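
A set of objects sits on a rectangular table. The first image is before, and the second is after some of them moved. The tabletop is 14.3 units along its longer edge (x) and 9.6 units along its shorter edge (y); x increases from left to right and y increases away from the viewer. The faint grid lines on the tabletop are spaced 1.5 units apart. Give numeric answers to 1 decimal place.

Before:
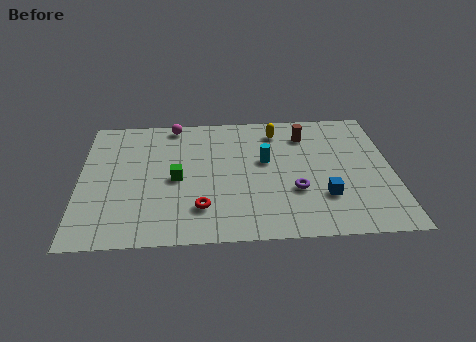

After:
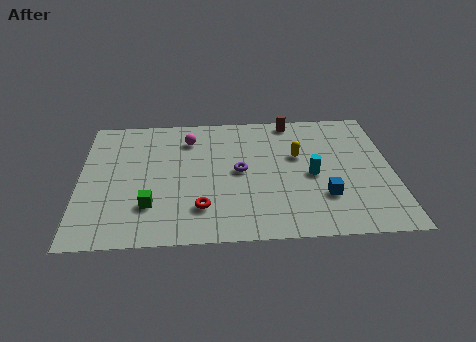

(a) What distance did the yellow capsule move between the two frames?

2.2

The yellow capsule moved from about (9.1, 7.9) to (10.0, 5.9), a distance of √(0.9² + 2.0²) ≈ 2.2.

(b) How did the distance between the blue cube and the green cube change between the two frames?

+1.0

They were about 6.9 units apart before and 7.9 after — 1.0 units further apart.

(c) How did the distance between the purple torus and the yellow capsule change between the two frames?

-1.8

The distance was about 4.7 in the first image and 2.9 in the second, so they moved 1.8 units closer together.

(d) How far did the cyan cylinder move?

2.4

From (8.5, 5.6) to (10.6, 4.4), the cyan cylinder covered √(2.1² + 1.2²) ≈ 2.4 units.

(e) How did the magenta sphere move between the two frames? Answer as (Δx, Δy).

(0.7, -1.2)

From the two frames, the magenta sphere sits at roughly (4.3, 8.7) before and (5.0, 7.5) after.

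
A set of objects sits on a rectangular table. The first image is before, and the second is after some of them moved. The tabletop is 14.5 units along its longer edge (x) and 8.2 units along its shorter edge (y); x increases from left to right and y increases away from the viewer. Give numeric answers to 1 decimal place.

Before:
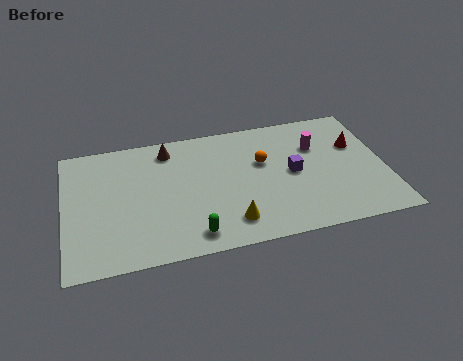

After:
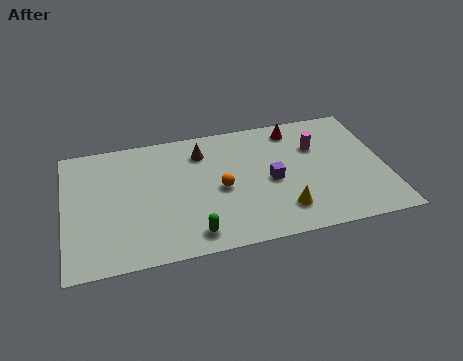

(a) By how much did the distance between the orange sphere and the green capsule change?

-2.2

The distance was about 5.2 in the first image and 3.0 in the second, so they moved 2.2 units closer together.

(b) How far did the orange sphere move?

2.4

The orange sphere moved from about (9.0, 5.1) to (7.0, 3.8), a distance of √(2.0² + 1.3²) ≈ 2.4.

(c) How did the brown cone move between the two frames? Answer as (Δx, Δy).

(1.5, -0.5)

The brown cone started near (4.8, 6.9) and ended near (6.3, 6.4).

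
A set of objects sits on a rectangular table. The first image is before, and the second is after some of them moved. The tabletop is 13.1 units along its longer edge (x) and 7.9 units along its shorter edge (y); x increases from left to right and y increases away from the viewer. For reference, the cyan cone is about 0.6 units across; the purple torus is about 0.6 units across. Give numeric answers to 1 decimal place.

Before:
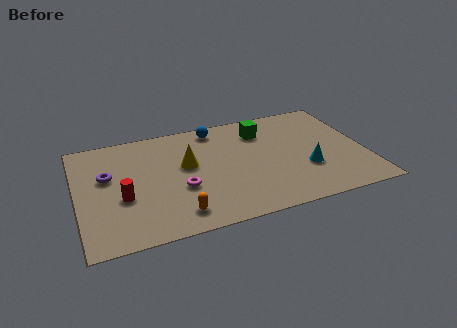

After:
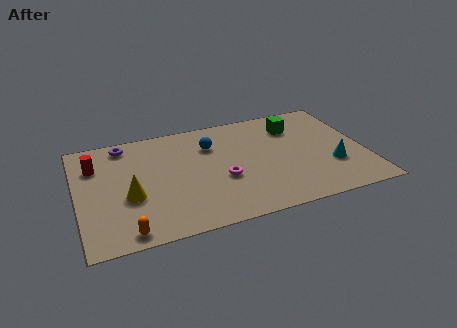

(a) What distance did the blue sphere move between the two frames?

1.2

The blue sphere was near (6.5, 6.9) before and (6.2, 5.7) after, so it travelled √(0.3² + 1.2²) ≈ 1.2 units.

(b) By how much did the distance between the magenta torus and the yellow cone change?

+2.6

They were about 1.6 units apart before and 4.2 after — 2.6 units further apart.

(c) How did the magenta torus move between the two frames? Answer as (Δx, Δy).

(1.9, 0.1)

The magenta torus started near (4.6, 3.0) and ended near (6.5, 3.1).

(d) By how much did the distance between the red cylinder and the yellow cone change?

-0.4

The distance was about 3.4 in the first image and 3.0 in the second, so they moved 0.4 units closer together.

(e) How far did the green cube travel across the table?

1.5

From (8.6, 6.1) to (10.1, 6.0), the green cube covered √(1.5² + 0.1²) ≈ 1.5 units.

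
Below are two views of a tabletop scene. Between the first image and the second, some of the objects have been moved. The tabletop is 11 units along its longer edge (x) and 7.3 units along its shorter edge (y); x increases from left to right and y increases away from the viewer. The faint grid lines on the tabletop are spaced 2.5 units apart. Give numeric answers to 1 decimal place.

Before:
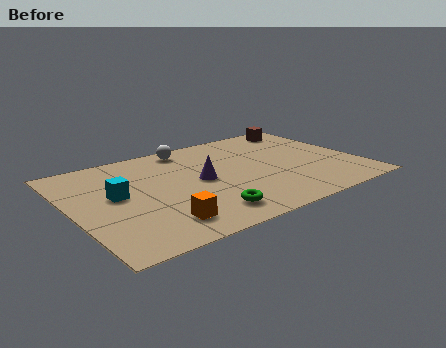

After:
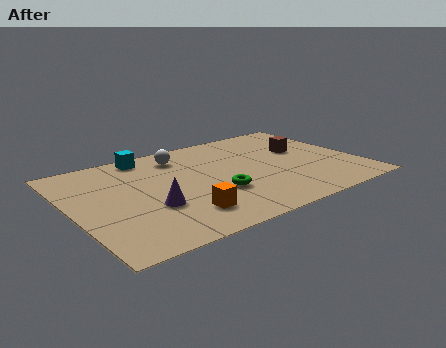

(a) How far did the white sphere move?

0.6

The white sphere was near (4.9, 6.4) before and (4.5, 5.9) after, so it travelled √(0.4² + 0.5²) ≈ 0.6 units.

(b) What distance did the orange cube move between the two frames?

0.9

The orange cube was near (2.9, 1.4) before and (3.8, 1.6) after, so it travelled √(0.9² + 0.2²) ≈ 0.9 units.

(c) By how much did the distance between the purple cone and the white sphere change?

+1.0

They were about 2.7 units apart before and 3.7 after — 1.0 units further apart.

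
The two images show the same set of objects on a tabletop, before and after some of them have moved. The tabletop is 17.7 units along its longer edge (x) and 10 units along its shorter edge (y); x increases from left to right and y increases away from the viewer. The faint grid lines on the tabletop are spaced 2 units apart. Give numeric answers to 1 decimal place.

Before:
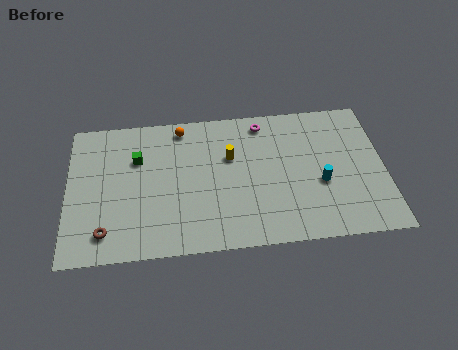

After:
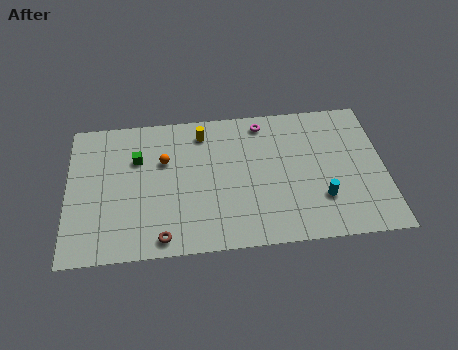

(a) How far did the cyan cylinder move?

1.1

From (14.1, 4.0) to (14.1, 2.9), the cyan cylinder covered √(0.0² + 1.1²) ≈ 1.1 units.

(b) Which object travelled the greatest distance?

the brown torus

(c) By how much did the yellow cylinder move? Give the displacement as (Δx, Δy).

(-1.5, 1.9)

The yellow cylinder was at about (9.1, 6.4) and moved to about (7.6, 8.3).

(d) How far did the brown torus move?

3.2

The brown torus was near (2.1, 1.8) before and (5.2, 1.1) after, so it travelled √(3.1² + 0.7²) ≈ 3.2 units.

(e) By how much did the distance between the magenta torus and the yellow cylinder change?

+0.4

They were about 3.0 units apart before and 3.4 after — 0.4 units further apart.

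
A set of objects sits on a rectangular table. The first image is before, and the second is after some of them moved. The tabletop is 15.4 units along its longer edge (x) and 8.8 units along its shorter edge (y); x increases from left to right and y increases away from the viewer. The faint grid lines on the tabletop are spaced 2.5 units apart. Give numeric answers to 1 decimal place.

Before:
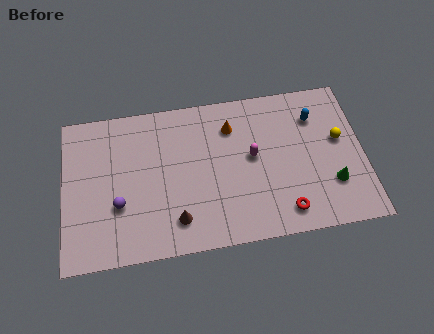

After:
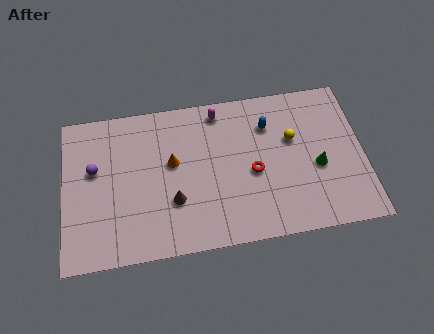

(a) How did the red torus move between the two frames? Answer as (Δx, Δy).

(-1.5, 2.5)

From the two frames, the red torus sits at roughly (11.2, 1.4) before and (9.7, 3.9) after.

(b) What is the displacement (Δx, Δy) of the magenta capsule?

(-1.6, 2.9)

The magenta capsule was at about (9.7, 4.8) and moved to about (8.1, 7.7).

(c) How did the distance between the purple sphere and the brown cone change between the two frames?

+1.5

They were about 3.2 units apart before and 4.7 after — 1.5 units further apart.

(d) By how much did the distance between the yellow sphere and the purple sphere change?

-1.4

They were about 11.6 units apart before and 10.2 after — 1.4 units closer together.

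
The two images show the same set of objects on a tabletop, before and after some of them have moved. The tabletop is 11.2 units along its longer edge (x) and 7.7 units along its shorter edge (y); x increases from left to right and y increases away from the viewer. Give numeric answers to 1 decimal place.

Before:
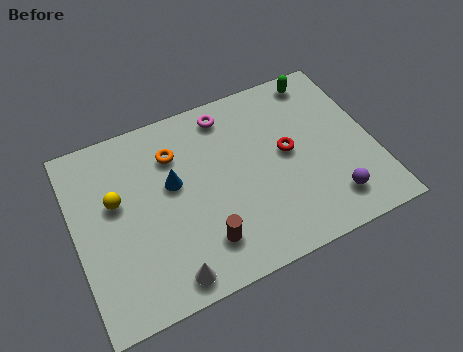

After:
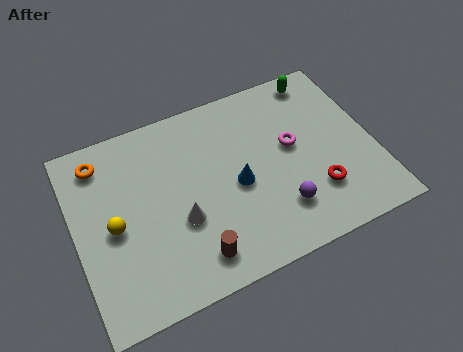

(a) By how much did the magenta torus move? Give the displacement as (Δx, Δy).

(2.2, -2.3)

From the two frames, the magenta torus sits at roughly (6.0, 6.6) before and (8.2, 4.3) after.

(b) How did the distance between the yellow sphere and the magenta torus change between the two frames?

+2.0

The distance was about 4.8 in the first image and 6.8 in the second, so they moved 2.0 units further apart.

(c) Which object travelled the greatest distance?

the magenta torus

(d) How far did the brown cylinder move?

0.6

From (4.5, 1.7) to (4.1, 1.3), the brown cylinder covered √(0.4² + 0.4²) ≈ 0.6 units.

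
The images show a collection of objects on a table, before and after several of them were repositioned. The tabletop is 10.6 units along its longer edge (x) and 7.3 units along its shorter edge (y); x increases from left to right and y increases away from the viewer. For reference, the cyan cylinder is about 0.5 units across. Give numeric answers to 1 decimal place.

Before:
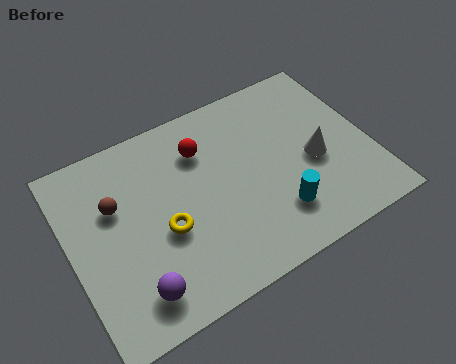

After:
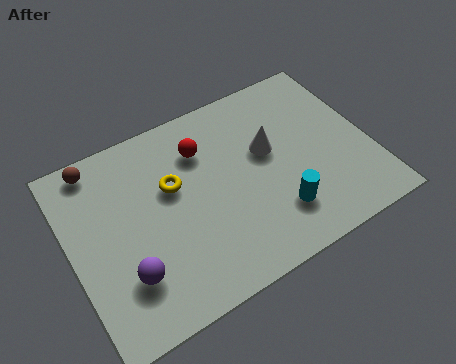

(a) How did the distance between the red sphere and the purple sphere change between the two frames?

-0.4

Before: roughly 5.1 units apart; after: 4.7. That's 0.4 units closer together.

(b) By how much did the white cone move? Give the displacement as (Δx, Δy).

(-1.5, 1.1)

The white cone was at about (8.6, 3.2) and moved to about (7.1, 4.3).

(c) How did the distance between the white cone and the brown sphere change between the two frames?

-0.9

Before: roughly 7.1 units apart; after: 6.2. That's 0.9 units closer together.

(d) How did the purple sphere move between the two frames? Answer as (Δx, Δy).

(-0.2, 0.7)

The purple sphere started near (1.9, 1.3) and ended near (1.7, 2.0).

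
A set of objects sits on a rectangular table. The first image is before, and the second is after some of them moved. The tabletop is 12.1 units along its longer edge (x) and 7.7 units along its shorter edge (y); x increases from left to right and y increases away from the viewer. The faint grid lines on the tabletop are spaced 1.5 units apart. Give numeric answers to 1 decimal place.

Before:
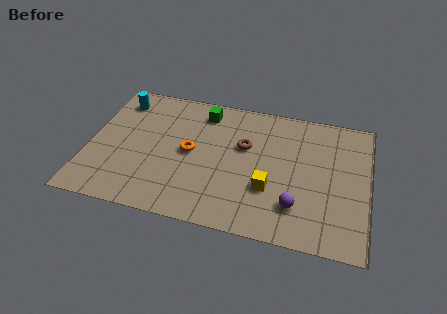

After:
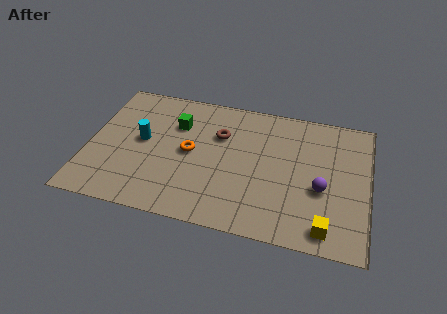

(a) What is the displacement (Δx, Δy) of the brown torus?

(-1.1, 0.4)

The brown torus started near (6.7, 4.8) and ended near (5.6, 5.2).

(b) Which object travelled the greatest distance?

the yellow cube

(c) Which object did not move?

the orange torus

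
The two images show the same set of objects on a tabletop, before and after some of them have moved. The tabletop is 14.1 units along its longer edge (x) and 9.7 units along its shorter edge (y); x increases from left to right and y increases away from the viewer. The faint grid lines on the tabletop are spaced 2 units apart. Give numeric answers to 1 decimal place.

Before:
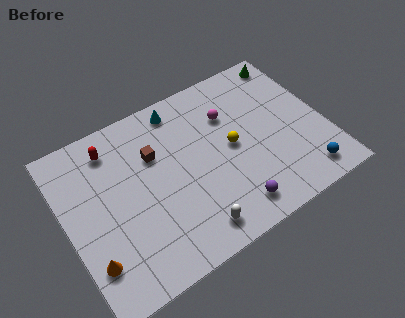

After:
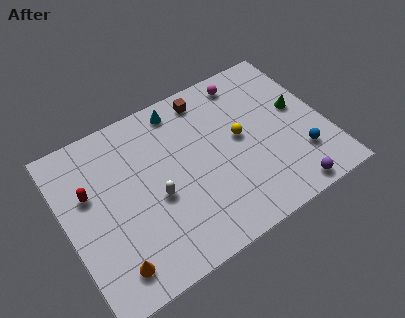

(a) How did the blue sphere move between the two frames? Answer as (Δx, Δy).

(0.0, 1.2)

The blue sphere started near (12.4, 1.4) and ended near (12.4, 2.6).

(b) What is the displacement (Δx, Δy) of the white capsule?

(-1.5, 2.7)

The white capsule started near (6.2, 1.4) and ended near (4.7, 4.1).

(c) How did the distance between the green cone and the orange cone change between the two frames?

-2.1

They were about 13.6 units apart before and 11.5 after — 2.1 units closer together.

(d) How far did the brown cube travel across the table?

3.7

From (5.0, 6.5) to (8.2, 8.4), the brown cube covered √(3.2² + 1.9²) ≈ 3.7 units.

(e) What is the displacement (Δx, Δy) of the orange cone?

(1.0, -0.8)

The orange cone was at about (0.9, 2.4) and moved to about (1.9, 1.6).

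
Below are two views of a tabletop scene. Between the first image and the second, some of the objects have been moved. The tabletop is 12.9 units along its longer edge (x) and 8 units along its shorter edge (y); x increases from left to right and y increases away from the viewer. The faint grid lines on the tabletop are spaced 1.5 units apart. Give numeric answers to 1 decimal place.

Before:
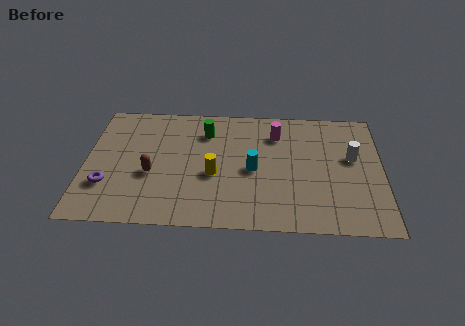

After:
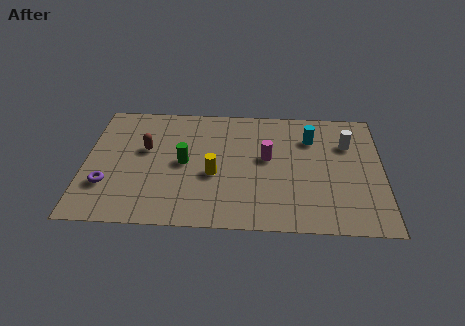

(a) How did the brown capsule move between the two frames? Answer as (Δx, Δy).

(-0.3, 1.6)

The brown capsule was at about (2.9, 3.2) and moved to about (2.6, 4.8).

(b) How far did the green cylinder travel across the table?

2.3

From (5.2, 6.1) to (4.3, 4.0), the green cylinder covered √(0.9² + 2.1²) ≈ 2.3 units.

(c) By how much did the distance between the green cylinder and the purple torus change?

-1.9

The distance was about 5.6 in the first image and 3.7 in the second, so they moved 1.9 units closer together.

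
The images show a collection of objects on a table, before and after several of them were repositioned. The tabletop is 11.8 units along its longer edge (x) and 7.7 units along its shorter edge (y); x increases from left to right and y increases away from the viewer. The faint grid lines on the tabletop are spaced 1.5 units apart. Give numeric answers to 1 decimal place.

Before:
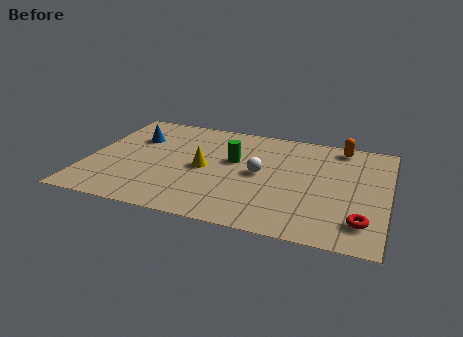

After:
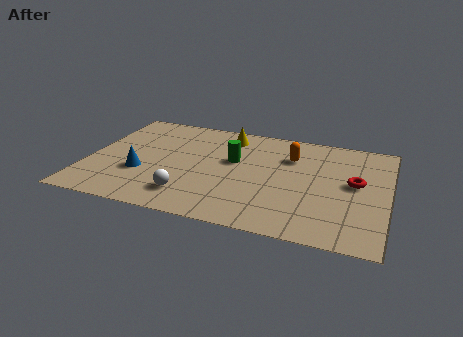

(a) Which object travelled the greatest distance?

the white sphere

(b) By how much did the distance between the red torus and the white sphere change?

+2.1

The distance was about 4.7 in the first image and 6.8 in the second, so they moved 2.1 units further apart.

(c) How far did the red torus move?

2.6

From (10.9, 1.6) to (10.5, 4.2), the red torus covered √(0.4² + 2.6²) ≈ 2.6 units.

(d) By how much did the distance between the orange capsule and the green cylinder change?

-2.3

They were about 4.7 units apart before and 2.4 after — 2.3 units closer together.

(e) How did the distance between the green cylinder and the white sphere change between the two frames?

+2.1

They were about 1.3 units apart before and 3.4 after — 2.1 units further apart.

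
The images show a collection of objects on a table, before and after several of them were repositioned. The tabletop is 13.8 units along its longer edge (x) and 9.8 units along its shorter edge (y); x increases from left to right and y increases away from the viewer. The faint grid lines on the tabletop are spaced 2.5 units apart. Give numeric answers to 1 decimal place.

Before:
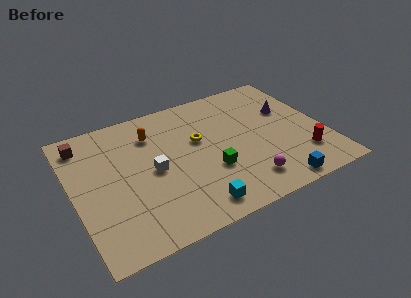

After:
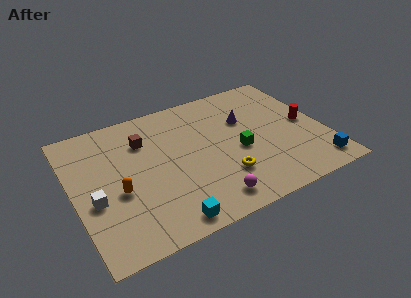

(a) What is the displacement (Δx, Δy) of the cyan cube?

(-1.6, -0.3)

The cyan cube was at about (6.1, 1.3) and moved to about (4.5, 1.0).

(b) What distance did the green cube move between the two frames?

1.9

The green cube moved from about (7.3, 3.4) to (9.0, 4.2), a distance of √(1.7² + 0.8²) ≈ 1.9.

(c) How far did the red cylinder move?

2.5

The red cylinder moved from about (12.3, 2.4) to (12.9, 4.8), a distance of √(0.6² + 2.4²) ≈ 2.5.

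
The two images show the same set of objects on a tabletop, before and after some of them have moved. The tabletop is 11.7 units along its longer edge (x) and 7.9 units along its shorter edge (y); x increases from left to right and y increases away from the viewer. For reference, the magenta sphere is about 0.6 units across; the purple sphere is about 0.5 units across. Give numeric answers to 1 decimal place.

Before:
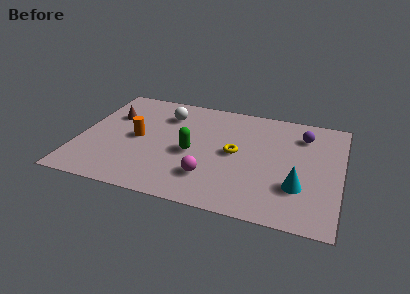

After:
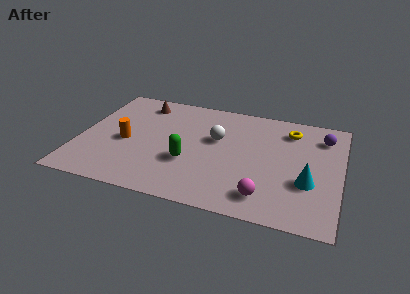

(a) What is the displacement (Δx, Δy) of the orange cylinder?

(-0.5, -0.4)

The orange cylinder was at about (2.6, 3.9) and moved to about (2.1, 3.5).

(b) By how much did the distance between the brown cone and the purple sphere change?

-0.3

The distance was about 8.6 in the first image and 8.3 in the second, so they moved 0.3 units closer together.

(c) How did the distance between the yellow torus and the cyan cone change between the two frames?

+0.3

The distance was about 3.3 in the first image and 3.6 in the second, so they moved 0.3 units further apart.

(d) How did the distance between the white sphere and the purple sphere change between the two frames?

-1.3

The distance was about 6.2 in the first image and 4.9 in the second, so they moved 1.3 units closer together.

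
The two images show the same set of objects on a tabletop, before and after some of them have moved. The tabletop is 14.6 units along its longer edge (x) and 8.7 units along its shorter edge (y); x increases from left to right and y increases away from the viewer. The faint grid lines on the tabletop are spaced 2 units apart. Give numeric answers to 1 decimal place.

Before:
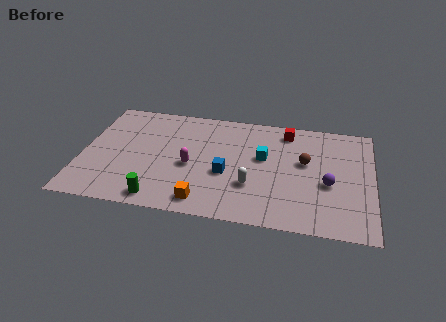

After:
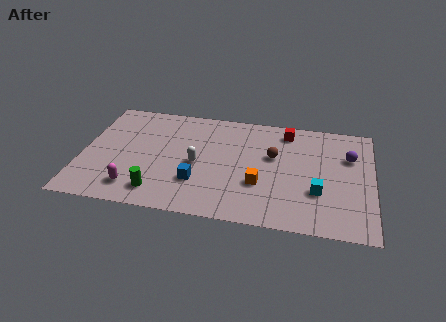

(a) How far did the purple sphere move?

2.5

The purple sphere moved from about (12.4, 3.6) to (13.4, 5.9), a distance of √(1.0² + 2.3²) ≈ 2.5.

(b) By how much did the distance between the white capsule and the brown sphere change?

+0.5

The distance was about 3.5 in the first image and 4.0 in the second, so they moved 0.5 units further apart.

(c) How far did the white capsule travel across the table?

3.0

The white capsule was near (8.6, 2.8) before and (5.8, 4.0) after, so it travelled √(2.8² + 1.2²) ≈ 3.0 units.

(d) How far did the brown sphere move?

1.6

From (11.2, 5.1) to (9.6, 5.3), the brown sphere covered √(1.6² + 0.2²) ≈ 1.6 units.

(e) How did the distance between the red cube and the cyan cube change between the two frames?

+2.3

Before: roughly 2.5 units apart; after: 4.8. That's 2.3 units further apart.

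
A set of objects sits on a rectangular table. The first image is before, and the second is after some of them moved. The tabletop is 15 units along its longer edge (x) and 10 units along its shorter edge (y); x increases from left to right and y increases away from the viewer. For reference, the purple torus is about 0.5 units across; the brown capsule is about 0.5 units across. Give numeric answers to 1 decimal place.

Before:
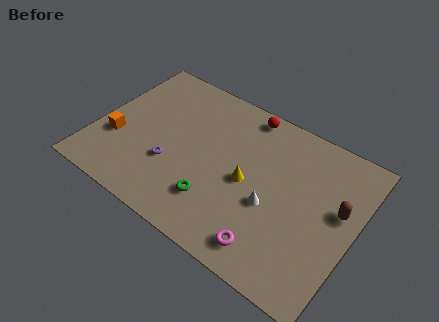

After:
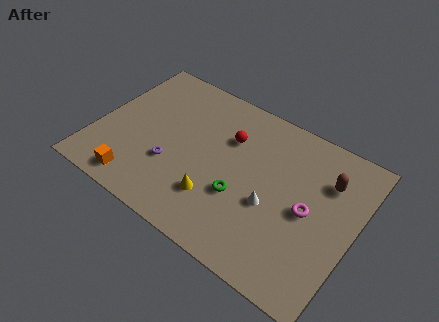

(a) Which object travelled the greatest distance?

the magenta torus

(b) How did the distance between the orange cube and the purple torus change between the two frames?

-0.7

The distance was about 3.3 in the first image and 2.6 in the second, so they moved 0.7 units closer together.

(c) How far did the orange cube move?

2.8

The orange cube was near (1.3, 3.5) before and (3.0, 1.3) after, so it travelled √(1.7² + 2.2²) ≈ 2.8 units.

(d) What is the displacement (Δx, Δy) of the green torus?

(1.3, 1.1)

From the two frames, the green torus sits at roughly (7.4, 2.5) before and (8.7, 3.6) after.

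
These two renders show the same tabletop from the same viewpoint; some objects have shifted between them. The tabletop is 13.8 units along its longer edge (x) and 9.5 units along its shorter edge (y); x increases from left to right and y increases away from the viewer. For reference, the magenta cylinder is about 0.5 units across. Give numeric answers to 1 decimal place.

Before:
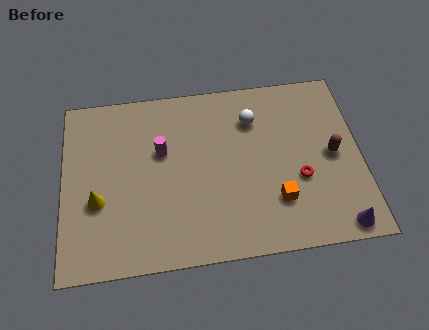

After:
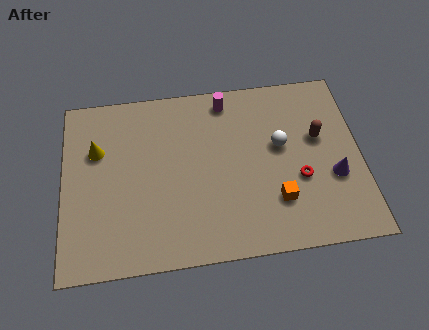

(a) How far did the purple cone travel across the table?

2.6

From (12.6, 0.9) to (12.5, 3.5), the purple cone covered √(0.1² + 2.6²) ≈ 2.6 units.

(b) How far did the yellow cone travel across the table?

2.7

The yellow cone was near (1.6, 3.6) before and (1.6, 6.3) after, so it travelled √(0.0² + 2.7²) ≈ 2.7 units.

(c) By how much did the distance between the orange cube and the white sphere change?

-1.7

The distance was about 4.6 in the first image and 2.9 in the second, so they moved 1.7 units closer together.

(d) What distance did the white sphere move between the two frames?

2.0

The white sphere moved from about (8.9, 7.1) to (10.1, 5.5), a distance of √(1.2² + 1.6²) ≈ 2.0.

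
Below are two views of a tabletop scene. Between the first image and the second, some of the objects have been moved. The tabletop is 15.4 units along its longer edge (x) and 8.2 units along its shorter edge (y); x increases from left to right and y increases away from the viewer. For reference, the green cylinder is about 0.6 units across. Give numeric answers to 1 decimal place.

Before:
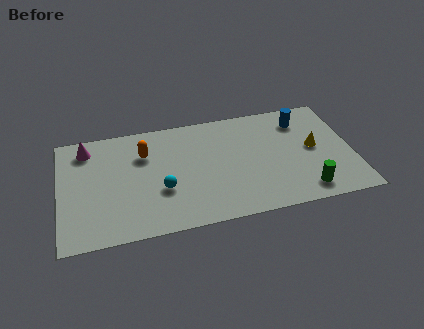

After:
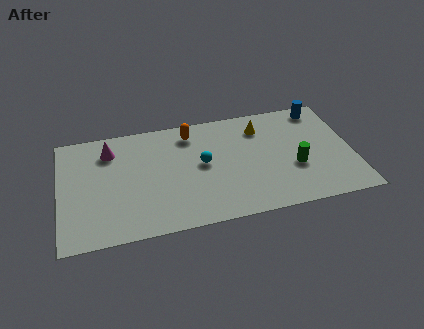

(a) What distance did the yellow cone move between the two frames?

3.4

From (13.4, 4.3) to (10.7, 6.4), the yellow cone covered √(2.7² + 2.1²) ≈ 3.4 units.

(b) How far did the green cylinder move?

1.8

From (12.7, 1.3) to (12.3, 3.1), the green cylinder covered √(0.4² + 1.8²) ≈ 1.8 units.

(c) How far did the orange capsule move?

2.7

The orange capsule was near (4.5, 5.8) before and (7.0, 6.8) after, so it travelled √(2.5² + 1.0²) ≈ 2.7 units.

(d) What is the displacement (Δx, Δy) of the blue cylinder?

(1.1, 0.7)

From the two frames, the blue cylinder sits at roughly (12.9, 6.5) before and (14.0, 7.2) after.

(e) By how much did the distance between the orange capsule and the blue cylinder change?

-1.4

They were about 8.4 units apart before and 7.0 after — 1.4 units closer together.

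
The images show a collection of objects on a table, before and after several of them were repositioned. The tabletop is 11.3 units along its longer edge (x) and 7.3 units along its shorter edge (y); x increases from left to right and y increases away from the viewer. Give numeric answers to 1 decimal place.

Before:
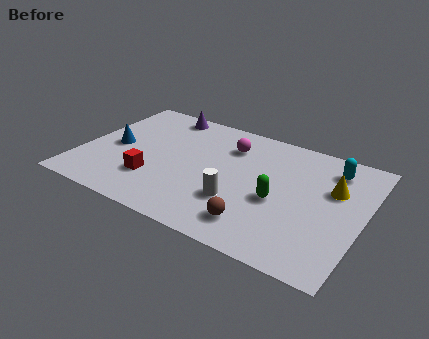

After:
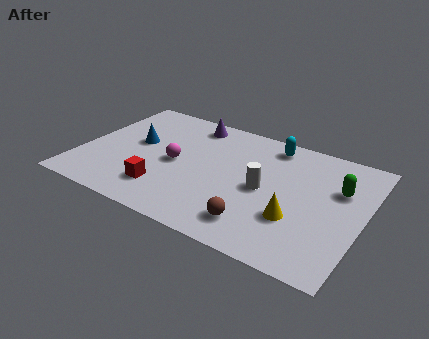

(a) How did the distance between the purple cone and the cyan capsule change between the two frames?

-3.7

The distance was about 7.0 in the first image and 3.3 in the second, so they moved 3.7 units closer together.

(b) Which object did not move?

the brown sphere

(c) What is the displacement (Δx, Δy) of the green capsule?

(2.2, 1.7)

The green capsule started near (8.0, 3.1) and ended near (10.2, 4.8).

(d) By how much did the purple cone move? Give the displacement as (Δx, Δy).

(1.2, -0.2)

From the two frames, the purple cone sits at roughly (2.8, 6.5) before and (4.0, 6.3) after.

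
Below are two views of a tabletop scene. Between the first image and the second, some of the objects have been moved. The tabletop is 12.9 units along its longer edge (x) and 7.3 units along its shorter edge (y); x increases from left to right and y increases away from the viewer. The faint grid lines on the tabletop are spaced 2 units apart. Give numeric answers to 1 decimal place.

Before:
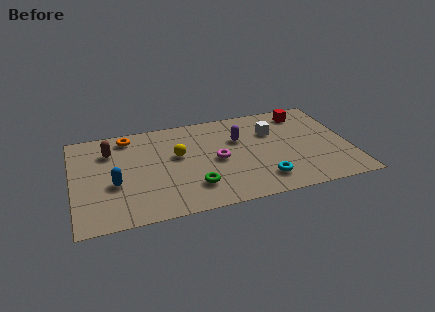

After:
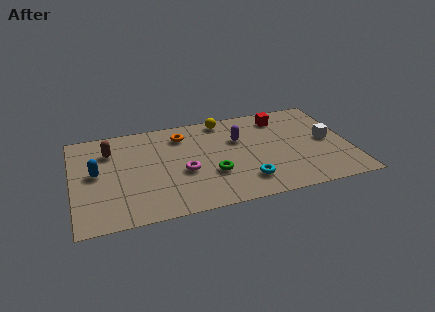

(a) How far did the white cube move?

2.8

From (9.4, 5.0) to (11.9, 3.7), the white cube covered √(2.5² + 1.3²) ≈ 2.8 units.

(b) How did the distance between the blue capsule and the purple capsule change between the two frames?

+0.6

The distance was about 6.2 in the first image and 6.8 in the second, so they moved 0.6 units further apart.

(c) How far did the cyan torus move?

0.8

The cyan torus moved from about (8.7, 1.5) to (7.9, 1.6), a distance of √(0.8² + 0.1²) ≈ 0.8.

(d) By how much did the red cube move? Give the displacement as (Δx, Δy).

(-1.1, -0.1)

From the two frames, the red cube sits at roughly (11.0, 6.1) before and (9.9, 6.0) after.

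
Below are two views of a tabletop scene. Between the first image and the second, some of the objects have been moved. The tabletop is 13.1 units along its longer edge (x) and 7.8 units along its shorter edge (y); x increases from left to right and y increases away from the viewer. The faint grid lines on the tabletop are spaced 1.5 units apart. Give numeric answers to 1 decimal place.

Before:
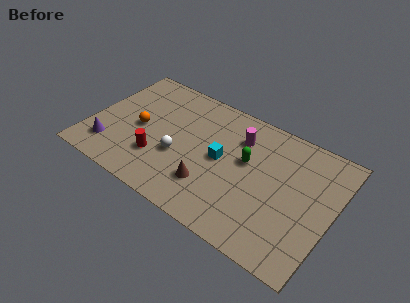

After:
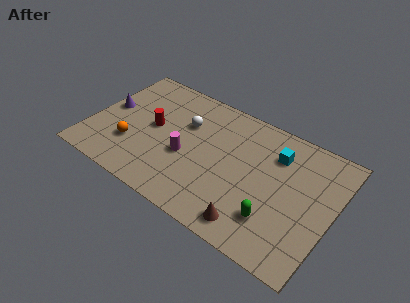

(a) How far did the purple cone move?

2.5

The purple cone moved from about (1.3, 1.7) to (0.8, 4.2), a distance of √(0.5² + 2.5²) ≈ 2.5.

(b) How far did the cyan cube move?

3.2

The cyan cube was near (7.1, 4.0) before and (9.8, 5.8) after, so it travelled √(2.7² + 1.8²) ≈ 3.2 units.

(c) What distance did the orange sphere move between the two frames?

1.3

From (2.6, 3.7) to (2.4, 2.4), the orange sphere covered √(0.2² + 1.3²) ≈ 1.3 units.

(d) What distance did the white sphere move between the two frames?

2.2

The white sphere was near (4.9, 3.0) before and (4.9, 5.2) after, so it travelled √(0.0² + 2.2²) ≈ 2.2 units.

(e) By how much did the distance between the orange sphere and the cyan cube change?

+3.6

The distance was about 4.5 in the first image and 8.1 in the second, so they moved 3.6 units further apart.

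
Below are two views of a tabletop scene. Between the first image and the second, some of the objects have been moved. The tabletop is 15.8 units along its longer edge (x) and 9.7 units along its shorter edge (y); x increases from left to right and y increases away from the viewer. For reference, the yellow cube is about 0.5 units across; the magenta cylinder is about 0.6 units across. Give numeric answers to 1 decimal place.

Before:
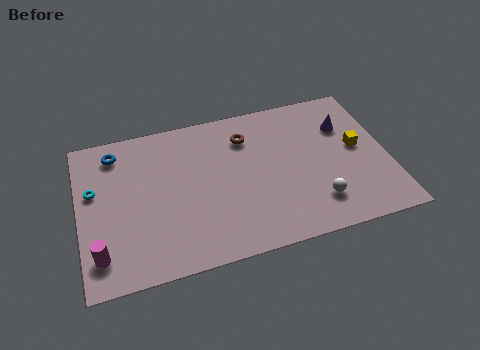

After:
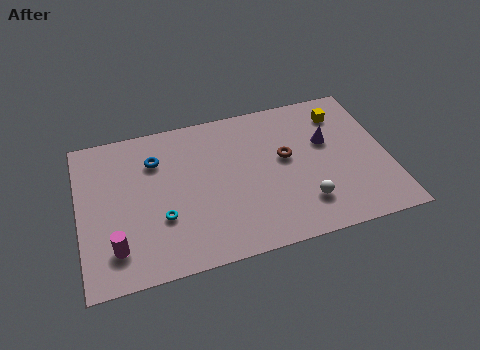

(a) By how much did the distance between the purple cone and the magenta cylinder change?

-2.0

Before: roughly 13.8 units apart; after: 11.8. That's 2.0 units closer together.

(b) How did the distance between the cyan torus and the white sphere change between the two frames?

-4.4

The distance was about 11.7 in the first image and 7.3 in the second, so they moved 4.4 units closer together.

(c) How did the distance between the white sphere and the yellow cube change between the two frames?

+2.1

The distance was about 3.8 in the first image and 5.9 in the second, so they moved 2.1 units further apart.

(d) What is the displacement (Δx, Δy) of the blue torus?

(2.0, -1.0)

The blue torus was at about (2.0, 8.1) and moved to about (4.0, 7.1).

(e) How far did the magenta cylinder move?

0.8

The magenta cylinder was near (0.9, 1.9) before and (1.7, 2.1) after, so it travelled √(0.8² + 0.2²) ≈ 0.8 units.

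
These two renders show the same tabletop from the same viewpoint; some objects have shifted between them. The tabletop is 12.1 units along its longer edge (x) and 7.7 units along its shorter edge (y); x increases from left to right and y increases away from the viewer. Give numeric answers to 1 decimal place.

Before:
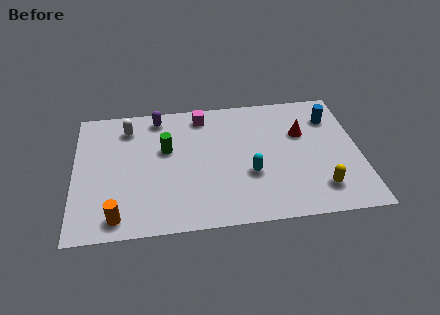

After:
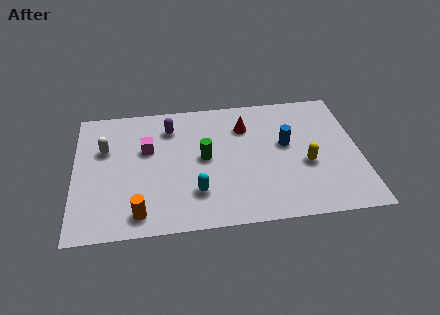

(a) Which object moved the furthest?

the magenta cube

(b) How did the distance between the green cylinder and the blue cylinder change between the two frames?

-3.7

The distance was about 7.2 in the first image and 3.5 in the second, so they moved 3.7 units closer together.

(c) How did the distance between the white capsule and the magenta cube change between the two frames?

-1.4

The distance was about 3.2 in the first image and 1.8 in the second, so they moved 1.4 units closer together.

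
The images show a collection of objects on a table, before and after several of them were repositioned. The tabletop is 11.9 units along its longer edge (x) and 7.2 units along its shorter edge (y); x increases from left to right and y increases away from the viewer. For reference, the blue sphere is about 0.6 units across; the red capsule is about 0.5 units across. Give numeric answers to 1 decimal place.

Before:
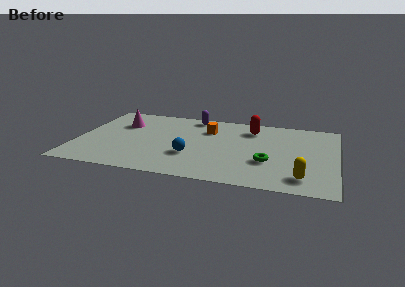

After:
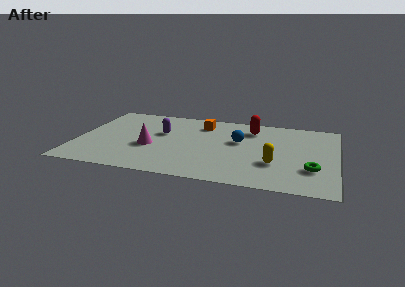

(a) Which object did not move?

the red capsule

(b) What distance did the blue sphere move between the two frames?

2.8

The blue sphere moved from about (5.3, 2.4) to (7.4, 4.3), a distance of √(2.1² + 1.9²) ≈ 2.8.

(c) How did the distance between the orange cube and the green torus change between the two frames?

+2.3

Before: roughly 4.0 units apart; after: 6.3. That's 2.3 units further apart.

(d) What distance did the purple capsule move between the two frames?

2.4

The purple capsule moved from about (5.1, 6.4) to (3.8, 4.4), a distance of √(1.3² + 2.0²) ≈ 2.4.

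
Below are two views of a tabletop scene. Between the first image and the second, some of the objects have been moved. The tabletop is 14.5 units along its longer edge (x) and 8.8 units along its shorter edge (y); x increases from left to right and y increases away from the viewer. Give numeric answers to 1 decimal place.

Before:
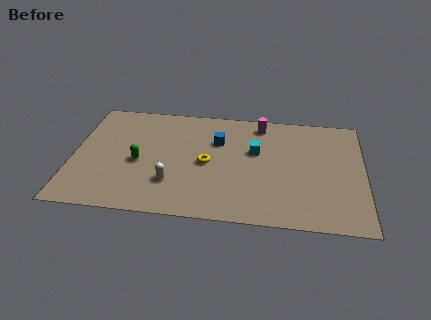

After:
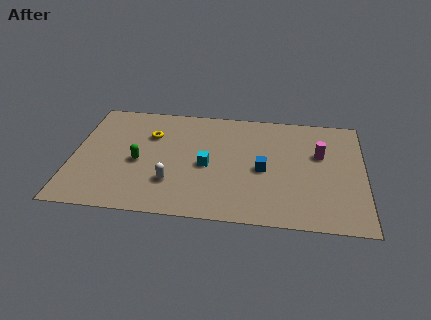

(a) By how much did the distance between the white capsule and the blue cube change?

+0.6

The distance was about 4.1 in the first image and 4.7 in the second, so they moved 0.6 units further apart.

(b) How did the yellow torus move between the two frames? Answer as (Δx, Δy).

(-2.9, 1.9)

From the two frames, the yellow torus sits at roughly (6.7, 4.2) before and (3.8, 6.1) after.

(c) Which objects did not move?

the white capsule and the green capsule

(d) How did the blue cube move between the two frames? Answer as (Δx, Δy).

(2.3, -2.0)

The blue cube was at about (7.2, 6.0) and moved to about (9.5, 4.0).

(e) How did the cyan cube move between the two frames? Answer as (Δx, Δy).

(-2.4, -1.4)

From the two frames, the cyan cube sits at roughly (9.1, 5.4) before and (6.7, 4.0) after.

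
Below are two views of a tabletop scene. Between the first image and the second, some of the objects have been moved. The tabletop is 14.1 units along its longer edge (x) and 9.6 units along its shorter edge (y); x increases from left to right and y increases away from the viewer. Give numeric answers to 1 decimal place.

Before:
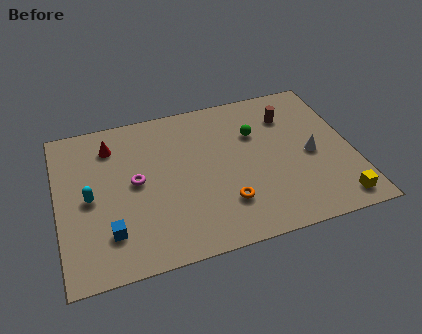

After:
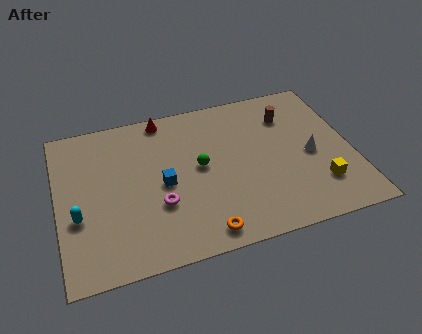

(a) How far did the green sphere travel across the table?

3.1

The green sphere was near (9.6, 6.5) before and (6.8, 5.1) after, so it travelled √(2.8² + 1.4²) ≈ 3.1 units.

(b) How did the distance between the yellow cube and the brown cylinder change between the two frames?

-1.3

Before: roughly 6.2 units apart; after: 4.9. That's 1.3 units closer together.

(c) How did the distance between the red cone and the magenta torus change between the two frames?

+2.6

Before: roughly 2.8 units apart; after: 5.4. That's 2.6 units further apart.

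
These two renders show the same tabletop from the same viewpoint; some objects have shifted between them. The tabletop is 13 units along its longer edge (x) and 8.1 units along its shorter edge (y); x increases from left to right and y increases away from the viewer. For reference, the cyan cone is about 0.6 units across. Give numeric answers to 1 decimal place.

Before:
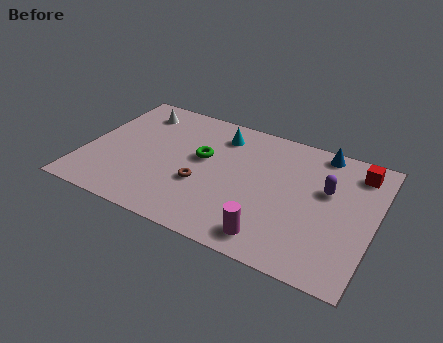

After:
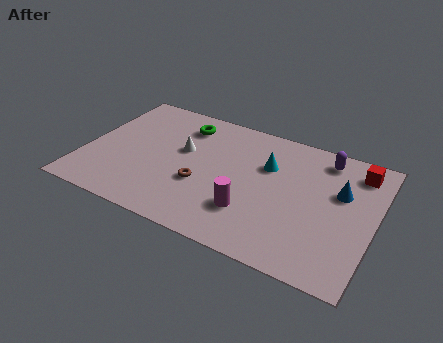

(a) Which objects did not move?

the brown torus and the red cube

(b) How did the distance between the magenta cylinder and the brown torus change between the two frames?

-1.4

They were about 3.8 units apart before and 2.4 after — 1.4 units closer together.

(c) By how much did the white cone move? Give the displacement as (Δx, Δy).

(2.4, -1.8)

The white cone started near (1.9, 6.6) and ended near (4.3, 4.8).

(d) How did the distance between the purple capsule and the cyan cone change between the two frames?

-2.4

Before: roughly 5.2 units apart; after: 2.8. That's 2.4 units closer together.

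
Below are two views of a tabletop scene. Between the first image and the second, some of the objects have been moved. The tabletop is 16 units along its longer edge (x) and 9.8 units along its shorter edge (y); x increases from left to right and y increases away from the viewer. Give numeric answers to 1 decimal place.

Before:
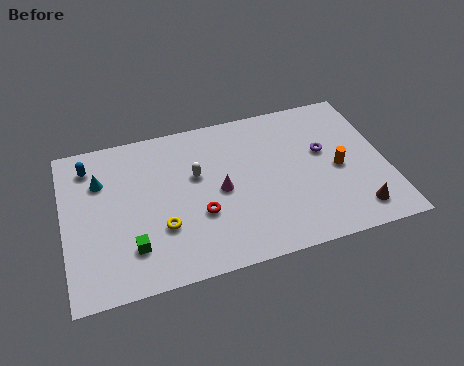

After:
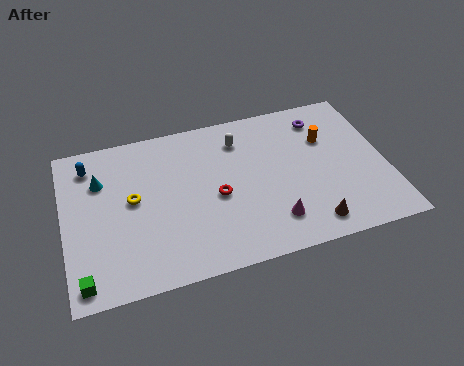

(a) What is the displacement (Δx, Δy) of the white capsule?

(2.3, 1.7)

From the two frames, the white capsule sits at roughly (6.6, 6.0) before and (8.9, 7.7) after.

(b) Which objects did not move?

the blue capsule and the cyan cone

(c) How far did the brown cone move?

2.3

The brown cone moved from about (14.2, 1.6) to (11.9, 1.4), a distance of √(2.3² + 0.2²) ≈ 2.3.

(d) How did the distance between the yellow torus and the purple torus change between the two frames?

+1.4

The distance was about 8.7 in the first image and 10.1 in the second, so they moved 1.4 units further apart.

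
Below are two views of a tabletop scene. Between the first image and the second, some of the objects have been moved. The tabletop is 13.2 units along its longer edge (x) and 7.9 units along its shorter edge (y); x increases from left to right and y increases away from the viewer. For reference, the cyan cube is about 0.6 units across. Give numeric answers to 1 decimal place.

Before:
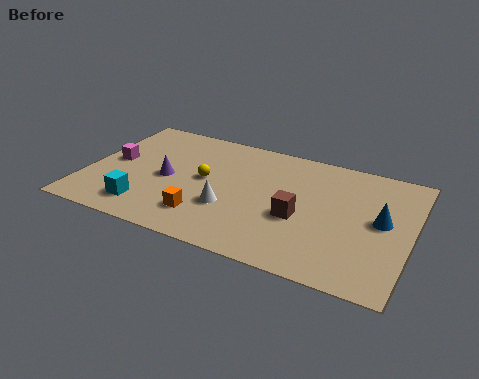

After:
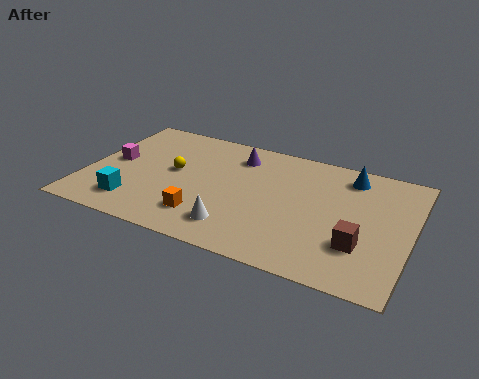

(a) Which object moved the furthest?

the purple cone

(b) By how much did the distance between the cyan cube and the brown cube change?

+2.8

Before: roughly 6.3 units apart; after: 9.1. That's 2.8 units further apart.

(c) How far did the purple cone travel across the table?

3.7

From (3.3, 3.7) to (5.9, 6.3), the purple cone covered √(2.6² + 2.6²) ≈ 3.7 units.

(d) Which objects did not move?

the orange cube and the magenta cube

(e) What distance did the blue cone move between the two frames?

2.8

From (12.0, 4.2) to (10.5, 6.6), the blue cone covered √(1.5² + 2.4²) ≈ 2.8 units.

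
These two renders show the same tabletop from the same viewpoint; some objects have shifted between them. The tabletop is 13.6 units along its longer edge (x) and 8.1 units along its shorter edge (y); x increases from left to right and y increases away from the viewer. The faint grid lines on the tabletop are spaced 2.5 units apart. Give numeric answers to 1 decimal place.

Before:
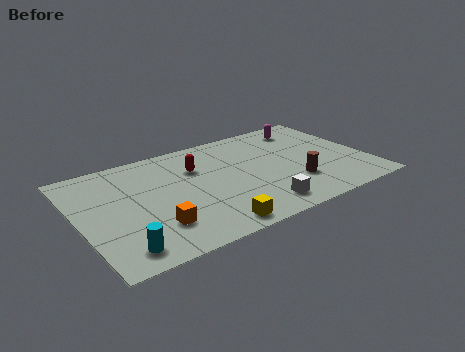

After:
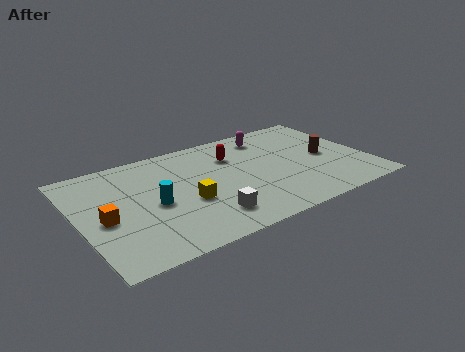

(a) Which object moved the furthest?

the cyan cylinder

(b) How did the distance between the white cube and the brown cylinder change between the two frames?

+4.3

They were about 2.2 units apart before and 6.5 after — 4.3 units further apart.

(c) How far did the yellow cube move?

2.4

The yellow cube was near (5.6, 0.9) before and (4.9, 3.2) after, so it travelled √(0.7² + 2.3²) ≈ 2.4 units.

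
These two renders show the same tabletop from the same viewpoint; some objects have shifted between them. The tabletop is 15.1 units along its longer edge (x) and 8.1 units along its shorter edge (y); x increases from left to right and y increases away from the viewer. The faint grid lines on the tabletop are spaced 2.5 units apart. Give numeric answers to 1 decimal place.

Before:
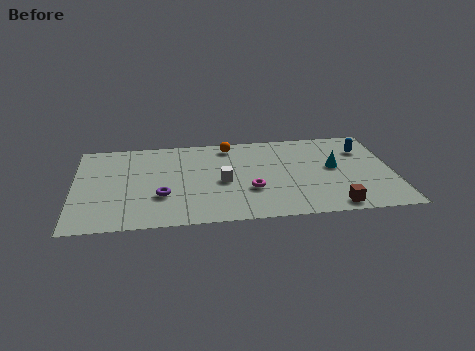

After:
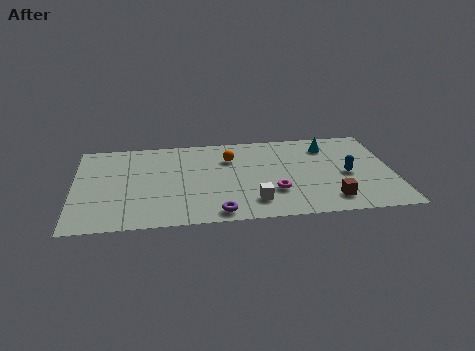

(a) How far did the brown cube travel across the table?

0.6

From (12.1, 0.9) to (12.0, 1.5), the brown cube covered √(0.1² + 0.6²) ≈ 0.6 units.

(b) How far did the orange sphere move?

1.2

From (7.4, 7.0) to (7.4, 5.8), the orange sphere covered √(0.0² + 1.2²) ≈ 1.2 units.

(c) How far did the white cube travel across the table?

2.4

From (7.0, 3.7) to (8.4, 1.7), the white cube covered √(1.4² + 2.0²) ≈ 2.4 units.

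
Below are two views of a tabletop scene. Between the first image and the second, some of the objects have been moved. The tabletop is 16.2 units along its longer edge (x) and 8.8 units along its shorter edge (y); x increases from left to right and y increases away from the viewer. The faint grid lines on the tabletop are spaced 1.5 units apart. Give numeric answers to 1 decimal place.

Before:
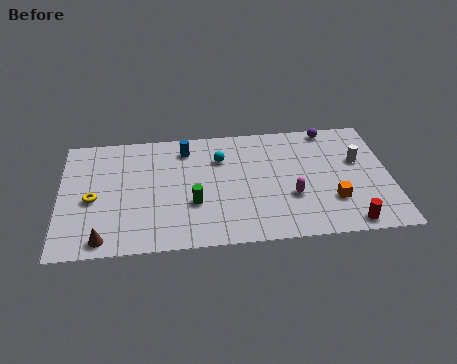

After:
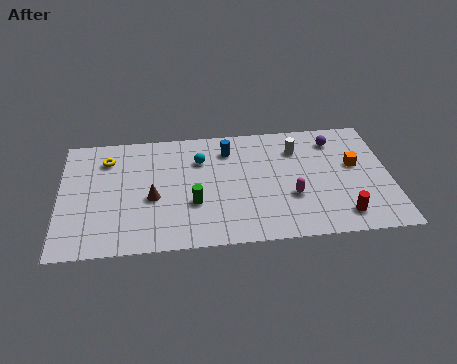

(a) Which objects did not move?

the green cylinder and the magenta capsule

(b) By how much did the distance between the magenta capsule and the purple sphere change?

-0.7

Before: roughly 5.3 units apart; after: 4.6. That's 0.7 units closer together.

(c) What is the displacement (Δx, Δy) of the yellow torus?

(0.7, 2.9)

From the two frames, the yellow torus sits at roughly (1.6, 3.9) before and (2.3, 6.8) after.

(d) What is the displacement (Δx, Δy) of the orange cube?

(1.2, 2.5)

The orange cube started near (13.3, 2.6) and ended near (14.5, 5.1).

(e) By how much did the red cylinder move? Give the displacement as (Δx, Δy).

(-0.3, 0.6)

The red cylinder started near (14.0, 0.9) and ended near (13.7, 1.5).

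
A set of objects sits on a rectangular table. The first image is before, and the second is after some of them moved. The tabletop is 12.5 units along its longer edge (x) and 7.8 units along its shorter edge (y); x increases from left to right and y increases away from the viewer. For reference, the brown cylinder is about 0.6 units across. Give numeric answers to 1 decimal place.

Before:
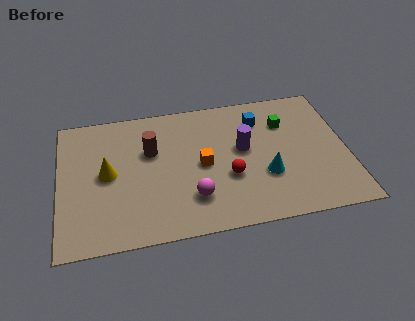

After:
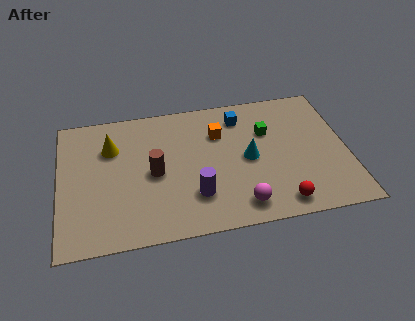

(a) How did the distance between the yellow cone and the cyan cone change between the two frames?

-0.8

The distance was about 6.9 in the first image and 6.1 in the second, so they moved 0.8 units closer together.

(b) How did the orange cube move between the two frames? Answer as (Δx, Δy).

(0.8, 1.7)

From the two frames, the orange cube sits at roughly (6.2, 3.8) before and (7.0, 5.5) after.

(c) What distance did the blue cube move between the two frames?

0.9

From (8.8, 6.0) to (8.0, 6.3), the blue cube covered √(0.8² + 0.3²) ≈ 0.9 units.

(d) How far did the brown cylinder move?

1.3

The brown cylinder moved from about (4.0, 5.0) to (4.1, 3.7), a distance of √(0.1² + 1.3²) ≈ 1.3.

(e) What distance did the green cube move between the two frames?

0.9

The green cube was near (9.9, 5.6) before and (9.1, 5.2) after, so it travelled √(0.8² + 0.4²) ≈ 0.9 units.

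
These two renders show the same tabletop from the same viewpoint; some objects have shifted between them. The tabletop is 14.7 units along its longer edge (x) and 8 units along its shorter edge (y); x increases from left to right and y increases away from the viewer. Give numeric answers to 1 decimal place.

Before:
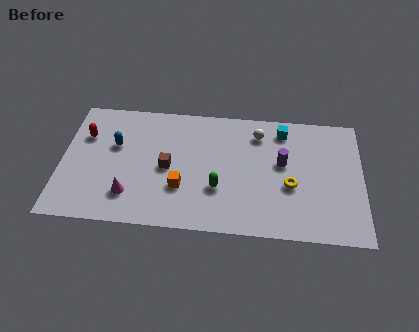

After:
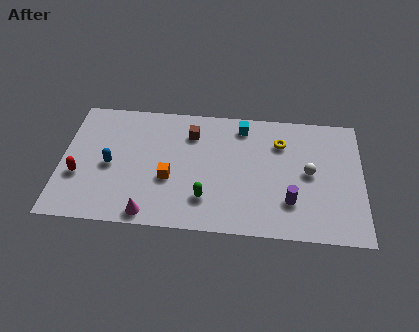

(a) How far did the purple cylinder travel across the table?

2.4

The purple cylinder moved from about (10.8, 4.6) to (11.2, 2.2), a distance of √(0.4² + 2.4²) ≈ 2.4.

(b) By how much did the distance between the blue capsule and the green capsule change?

-0.6

Before: roughly 5.6 units apart; after: 5.0. That's 0.6 units closer together.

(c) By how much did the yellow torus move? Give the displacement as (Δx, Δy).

(-0.5, 2.7)

The yellow torus started near (11.2, 3.2) and ended near (10.7, 5.9).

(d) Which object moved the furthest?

the white sphere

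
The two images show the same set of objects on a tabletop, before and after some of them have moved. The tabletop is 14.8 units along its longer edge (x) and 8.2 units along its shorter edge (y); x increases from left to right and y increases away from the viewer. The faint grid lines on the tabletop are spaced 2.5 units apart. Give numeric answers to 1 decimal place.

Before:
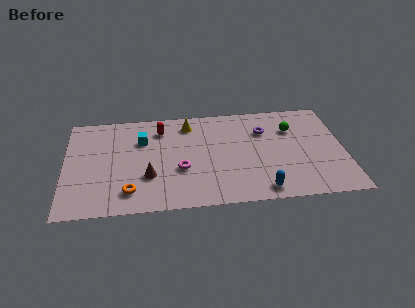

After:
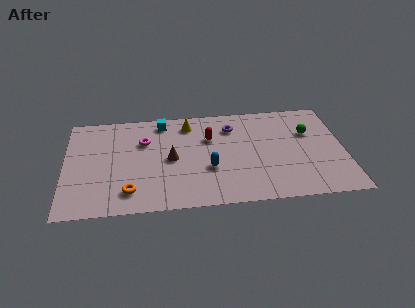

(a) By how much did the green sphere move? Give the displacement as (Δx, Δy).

(0.9, -0.4)

The green sphere was at about (12.1, 5.8) and moved to about (13.0, 5.4).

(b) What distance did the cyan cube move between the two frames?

1.8

The cyan cube was near (4.1, 5.7) before and (5.2, 7.1) after, so it travelled √(1.1² + 1.4²) ≈ 1.8 units.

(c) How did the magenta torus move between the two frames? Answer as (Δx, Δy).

(-1.9, 2.5)

The magenta torus was at about (6.1, 3.1) and moved to about (4.2, 5.6).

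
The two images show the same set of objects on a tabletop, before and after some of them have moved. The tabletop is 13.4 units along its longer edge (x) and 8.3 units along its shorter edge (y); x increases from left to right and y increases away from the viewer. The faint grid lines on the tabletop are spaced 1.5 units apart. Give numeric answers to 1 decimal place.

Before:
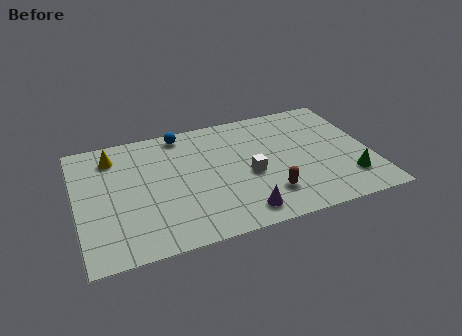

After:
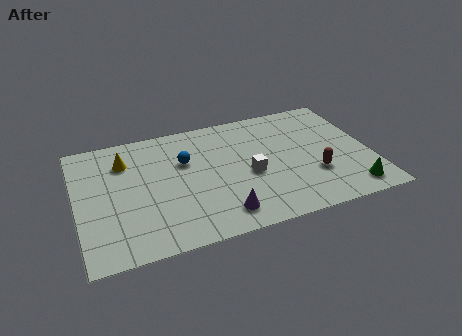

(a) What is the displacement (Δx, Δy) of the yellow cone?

(0.5, -0.5)

From the two frames, the yellow cone sits at roughly (1.8, 6.7) before and (2.3, 6.2) after.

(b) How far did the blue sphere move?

2.0

The blue sphere moved from about (5.0, 7.4) to (5.0, 5.4), a distance of √(0.0² + 2.0²) ≈ 2.0.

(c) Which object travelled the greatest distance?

the brown capsule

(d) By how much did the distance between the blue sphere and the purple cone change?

-2.4

They were about 6.6 units apart before and 4.2 after — 2.4 units closer together.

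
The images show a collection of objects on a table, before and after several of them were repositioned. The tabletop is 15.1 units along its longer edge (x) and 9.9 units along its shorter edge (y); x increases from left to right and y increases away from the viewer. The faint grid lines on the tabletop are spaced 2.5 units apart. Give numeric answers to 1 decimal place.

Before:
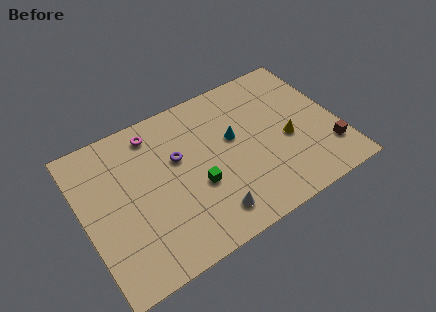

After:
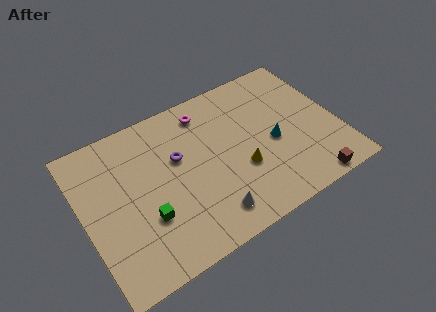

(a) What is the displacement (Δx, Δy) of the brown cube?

(-1.5, -1.6)

The brown cube was at about (14.2, 2.4) and moved to about (12.7, 0.8).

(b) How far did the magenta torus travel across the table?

3.1

From (4.6, 8.4) to (7.7, 8.3), the magenta torus covered √(3.1² + 0.1²) ≈ 3.1 units.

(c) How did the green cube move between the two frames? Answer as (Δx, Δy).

(-3.1, -0.5)

From the two frames, the green cube sits at roughly (6.5, 3.8) before and (3.4, 3.3) after.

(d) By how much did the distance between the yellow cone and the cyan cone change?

-1.2

The distance was about 3.4 in the first image and 2.2 in the second, so they moved 1.2 units closer together.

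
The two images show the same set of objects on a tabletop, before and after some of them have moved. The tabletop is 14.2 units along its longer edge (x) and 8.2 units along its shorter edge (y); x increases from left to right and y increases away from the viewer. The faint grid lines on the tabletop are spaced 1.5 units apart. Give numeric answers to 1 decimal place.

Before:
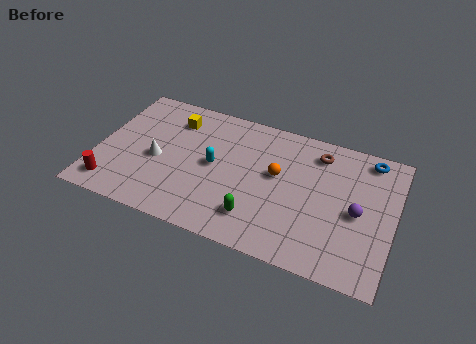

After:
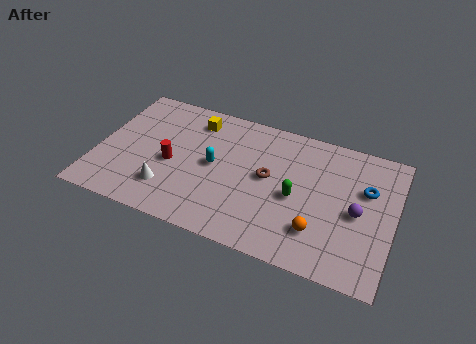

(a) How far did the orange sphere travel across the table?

3.4

From (8.6, 4.7) to (10.8, 2.1), the orange sphere covered √(2.2² + 2.6²) ≈ 3.4 units.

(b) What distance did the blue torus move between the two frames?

1.9

The blue torus was near (12.8, 7.2) before and (12.8, 5.3) after, so it travelled √(0.0² + 1.9²) ≈ 1.9 units.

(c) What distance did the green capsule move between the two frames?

2.5

From (7.9, 1.8) to (9.6, 3.7), the green capsule covered √(1.7² + 1.9²) ≈ 2.5 units.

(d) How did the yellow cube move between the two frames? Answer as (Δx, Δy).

(1.0, 0.3)

The yellow cube was at about (3.4, 6.4) and moved to about (4.4, 6.7).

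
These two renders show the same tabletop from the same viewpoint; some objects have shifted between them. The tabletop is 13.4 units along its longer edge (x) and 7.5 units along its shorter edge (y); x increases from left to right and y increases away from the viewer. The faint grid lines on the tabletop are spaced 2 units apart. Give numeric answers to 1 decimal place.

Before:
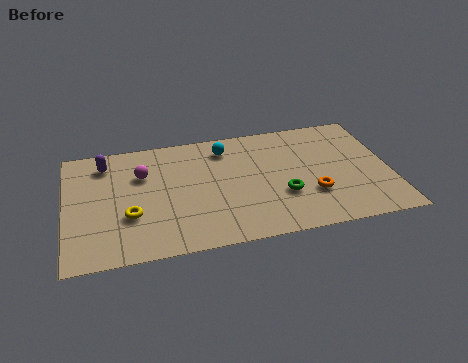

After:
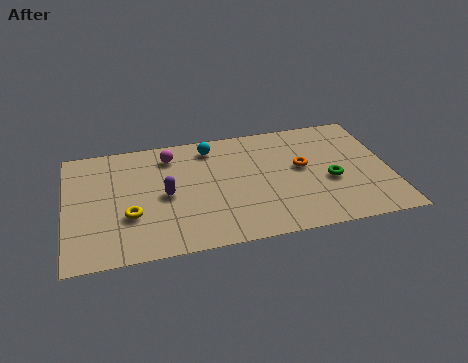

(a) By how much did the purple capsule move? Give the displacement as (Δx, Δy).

(2.4, -2.5)

The purple capsule was at about (1.7, 6.1) and moved to about (4.1, 3.6).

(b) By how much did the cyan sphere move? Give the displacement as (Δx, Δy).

(-0.6, 0.2)

The cyan sphere was at about (6.7, 6.1) and moved to about (6.1, 6.3).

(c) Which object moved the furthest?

the purple capsule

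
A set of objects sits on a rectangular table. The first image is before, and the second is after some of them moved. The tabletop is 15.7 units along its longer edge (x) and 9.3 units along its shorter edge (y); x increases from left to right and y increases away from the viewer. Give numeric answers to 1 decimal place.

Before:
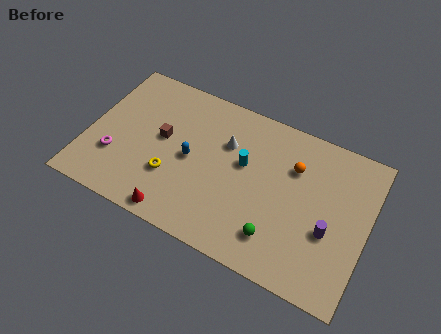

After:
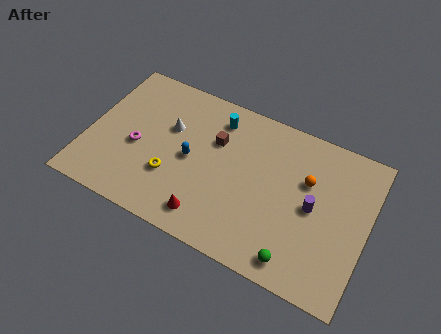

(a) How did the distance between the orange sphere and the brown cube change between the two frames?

-2.2

The distance was about 7.4 in the first image and 5.2 in the second, so they moved 2.2 units closer together.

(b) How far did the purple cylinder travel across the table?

1.4

From (13.7, 3.6) to (12.7, 4.6), the purple cylinder covered √(1.0² + 1.0²) ≈ 1.4 units.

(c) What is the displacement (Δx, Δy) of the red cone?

(1.7, 0.6)

The red cone started near (5.5, 0.9) and ended near (7.2, 1.5).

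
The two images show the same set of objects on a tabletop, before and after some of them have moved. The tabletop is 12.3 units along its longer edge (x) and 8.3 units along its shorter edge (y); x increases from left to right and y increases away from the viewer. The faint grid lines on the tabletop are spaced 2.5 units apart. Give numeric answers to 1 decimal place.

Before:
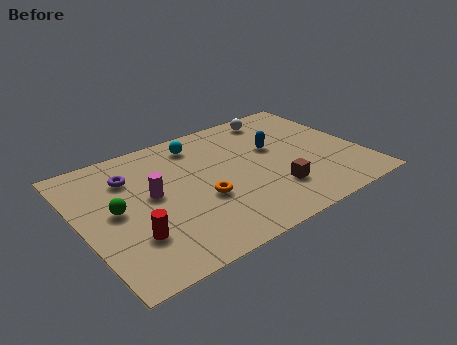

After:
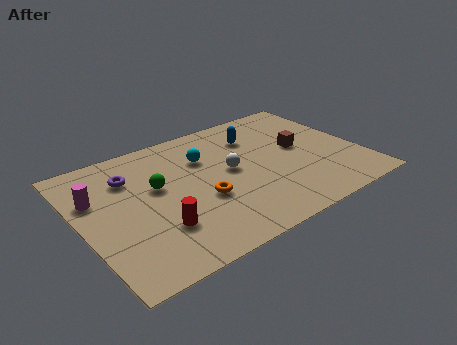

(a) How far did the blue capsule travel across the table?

1.3

The blue capsule was near (8.7, 5.0) before and (8.1, 6.2) after, so it travelled √(0.6² + 1.2²) ≈ 1.3 units.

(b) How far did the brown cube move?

2.9

The brown cube was near (8.1, 2.2) before and (9.8, 4.5) after, so it travelled √(1.7² + 2.3²) ≈ 2.9 units.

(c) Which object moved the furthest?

the white sphere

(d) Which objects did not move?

the orange torus and the purple torus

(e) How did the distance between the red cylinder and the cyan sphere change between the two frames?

-1.5

Before: roughly 5.8 units apart; after: 4.3. That's 1.5 units closer together.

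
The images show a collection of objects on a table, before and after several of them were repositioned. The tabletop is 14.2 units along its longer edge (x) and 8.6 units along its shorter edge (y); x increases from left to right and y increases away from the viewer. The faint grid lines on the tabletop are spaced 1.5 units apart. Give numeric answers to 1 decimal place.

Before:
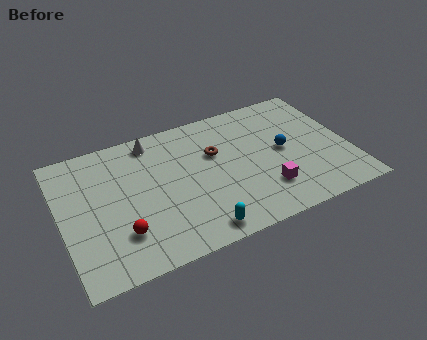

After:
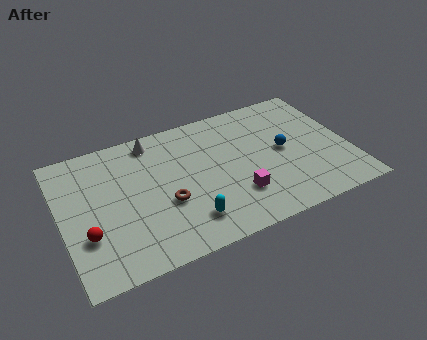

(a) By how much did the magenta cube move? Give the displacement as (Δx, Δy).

(-1.4, 0.2)

The magenta cube was at about (9.8, 2.2) and moved to about (8.4, 2.4).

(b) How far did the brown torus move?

3.5

From (7.7, 5.5) to (5.0, 3.3), the brown torus covered √(2.7² + 2.2²) ≈ 3.5 units.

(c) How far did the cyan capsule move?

0.9

From (6.3, 1.0) to (5.9, 1.8), the cyan capsule covered √(0.4² + 0.8²) ≈ 0.9 units.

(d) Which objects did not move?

the white cone and the blue sphere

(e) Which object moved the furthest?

the brown torus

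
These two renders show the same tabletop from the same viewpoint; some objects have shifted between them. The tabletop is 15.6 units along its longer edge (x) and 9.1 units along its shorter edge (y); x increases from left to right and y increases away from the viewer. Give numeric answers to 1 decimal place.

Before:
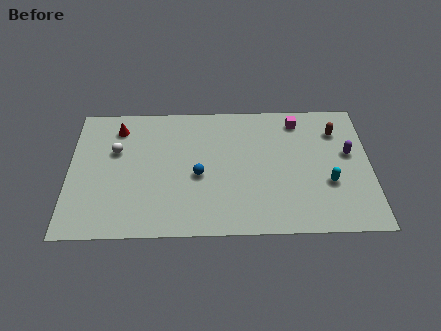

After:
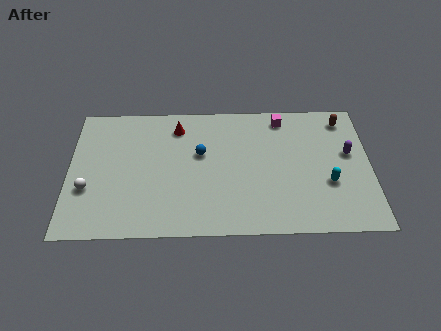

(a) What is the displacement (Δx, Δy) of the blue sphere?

(0.1, 1.5)

The blue sphere was at about (6.7, 4.0) and moved to about (6.8, 5.5).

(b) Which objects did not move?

the cyan capsule and the purple capsule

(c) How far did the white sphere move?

3.0

The white sphere was near (2.4, 5.8) before and (1.0, 3.2) after, so it travelled √(1.4² + 2.6²) ≈ 3.0 units.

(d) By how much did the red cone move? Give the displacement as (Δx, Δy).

(3.1, 0.0)

The red cone started near (2.5, 7.4) and ended near (5.6, 7.4).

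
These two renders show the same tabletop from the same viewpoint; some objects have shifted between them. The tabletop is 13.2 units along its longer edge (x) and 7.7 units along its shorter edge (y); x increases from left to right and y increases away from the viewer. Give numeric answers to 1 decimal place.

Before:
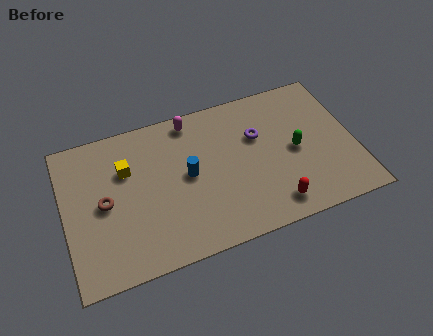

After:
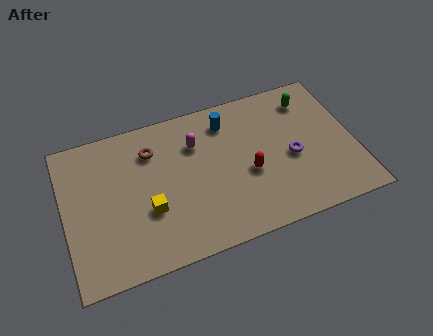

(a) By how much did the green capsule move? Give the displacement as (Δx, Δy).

(0.9, 2.5)

The green capsule was at about (10.5, 3.7) and moved to about (11.4, 6.2).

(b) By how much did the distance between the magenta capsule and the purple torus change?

+1.3

The distance was about 3.4 in the first image and 4.7 in the second, so they moved 1.3 units further apart.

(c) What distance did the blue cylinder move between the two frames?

3.0

The blue cylinder moved from about (5.6, 4.0) to (7.6, 6.2), a distance of √(2.0² + 2.2²) ≈ 3.0.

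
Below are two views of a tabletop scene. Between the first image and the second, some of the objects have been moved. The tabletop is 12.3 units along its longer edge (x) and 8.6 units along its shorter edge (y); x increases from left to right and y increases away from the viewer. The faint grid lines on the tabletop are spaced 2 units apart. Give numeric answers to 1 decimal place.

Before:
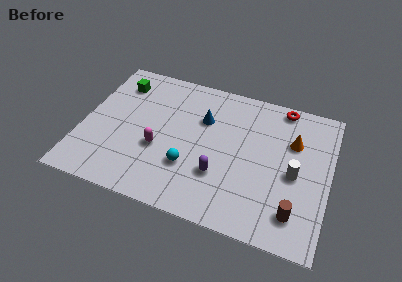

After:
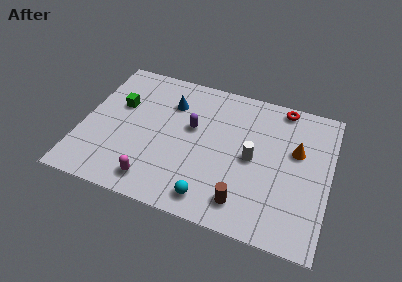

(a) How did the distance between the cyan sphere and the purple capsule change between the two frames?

+2.6

Before: roughly 1.5 units apart; after: 4.1. That's 2.6 units further apart.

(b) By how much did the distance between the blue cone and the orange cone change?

+2.0

They were about 4.5 units apart before and 6.5 after — 2.0 units further apart.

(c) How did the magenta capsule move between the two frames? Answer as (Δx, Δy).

(0.0, -2.0)

The magenta capsule was at about (3.9, 3.3) and moved to about (3.9, 1.3).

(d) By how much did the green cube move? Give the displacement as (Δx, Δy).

(0.2, -1.4)

The green cube was at about (1.5, 6.8) and moved to about (1.7, 5.4).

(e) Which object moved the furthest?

the purple capsule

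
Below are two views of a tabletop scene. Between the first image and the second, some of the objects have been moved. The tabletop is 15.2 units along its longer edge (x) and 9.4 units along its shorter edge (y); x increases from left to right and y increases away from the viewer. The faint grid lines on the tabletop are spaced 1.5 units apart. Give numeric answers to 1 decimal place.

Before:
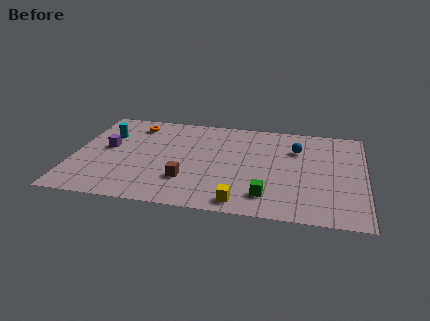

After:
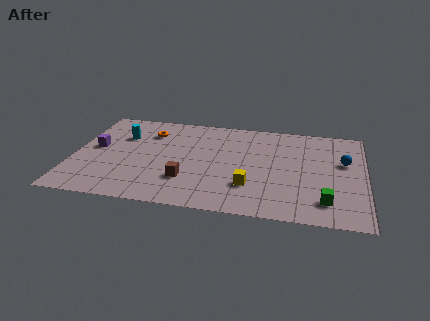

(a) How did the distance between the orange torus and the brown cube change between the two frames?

-1.0

They were about 5.9 units apart before and 4.9 after — 1.0 units closer together.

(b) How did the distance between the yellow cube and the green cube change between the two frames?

+2.5

Before: roughly 1.5 units apart; after: 4.0. That's 2.5 units further apart.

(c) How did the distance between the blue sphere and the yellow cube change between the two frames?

-0.5

Before: roughly 6.2 units apart; after: 5.7. That's 0.5 units closer together.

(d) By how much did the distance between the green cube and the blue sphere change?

-1.0

The distance was about 5.0 in the first image and 4.0 in the second, so they moved 1.0 units closer together.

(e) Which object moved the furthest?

the green cube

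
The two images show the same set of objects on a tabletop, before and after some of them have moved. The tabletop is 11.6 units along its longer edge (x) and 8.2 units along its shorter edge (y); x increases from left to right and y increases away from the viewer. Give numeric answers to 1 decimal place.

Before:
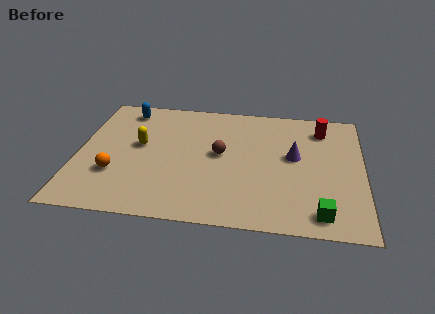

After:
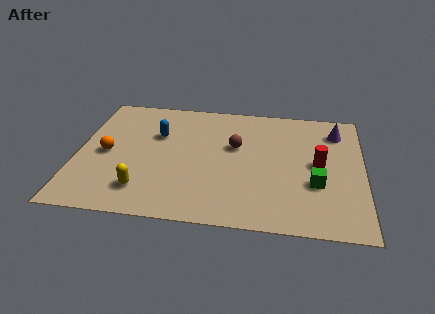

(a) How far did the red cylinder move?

2.4

From (9.9, 6.6) to (9.8, 4.2), the red cylinder covered √(0.1² + 2.4²) ≈ 2.4 units.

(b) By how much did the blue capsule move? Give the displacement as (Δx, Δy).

(1.4, -1.6)

The blue capsule was at about (1.8, 7.0) and moved to about (3.2, 5.4).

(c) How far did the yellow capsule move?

2.9

From (2.5, 4.6) to (2.8, 1.7), the yellow capsule covered √(0.3² + 2.9²) ≈ 2.9 units.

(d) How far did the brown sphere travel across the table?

0.8

From (5.8, 4.4) to (6.4, 5.0), the brown sphere covered √(0.6² + 0.6²) ≈ 0.8 units.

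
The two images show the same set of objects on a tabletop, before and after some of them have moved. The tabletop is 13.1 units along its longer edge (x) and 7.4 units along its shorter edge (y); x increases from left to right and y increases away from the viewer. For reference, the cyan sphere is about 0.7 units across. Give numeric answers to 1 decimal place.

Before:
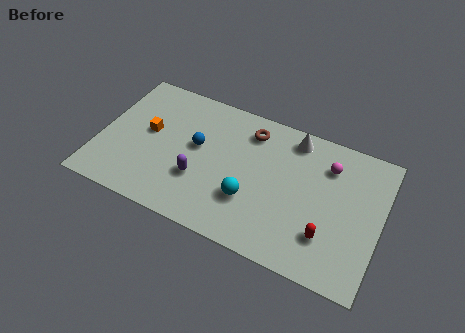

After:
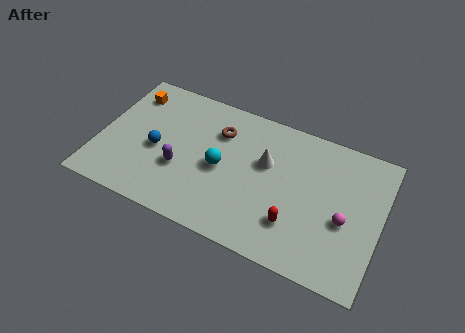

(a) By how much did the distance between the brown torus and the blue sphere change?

+0.5

They were about 2.9 units apart before and 3.4 after — 0.5 units further apart.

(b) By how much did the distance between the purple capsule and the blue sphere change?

-0.4

Before: roughly 1.7 units apart; after: 1.3. That's 0.4 units closer together.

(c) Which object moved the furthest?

the magenta sphere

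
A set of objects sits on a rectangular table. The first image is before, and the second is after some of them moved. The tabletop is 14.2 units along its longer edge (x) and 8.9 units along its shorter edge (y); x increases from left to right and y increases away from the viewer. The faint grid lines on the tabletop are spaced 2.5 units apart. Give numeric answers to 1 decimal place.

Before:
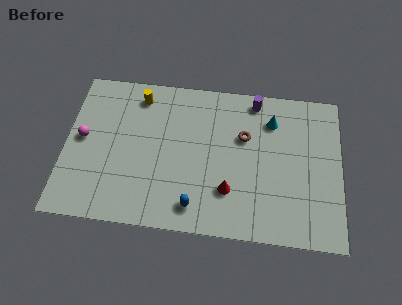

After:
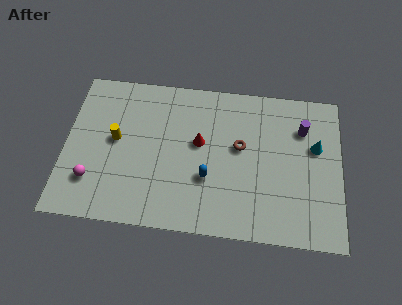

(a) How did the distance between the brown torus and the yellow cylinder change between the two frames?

+0.6

They were about 5.8 units apart before and 6.4 after — 0.6 units further apart.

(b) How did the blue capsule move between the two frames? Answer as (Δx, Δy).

(0.6, 1.7)

The blue capsule was at about (6.8, 1.4) and moved to about (7.4, 3.1).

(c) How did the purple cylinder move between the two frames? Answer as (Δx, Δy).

(2.5, -1.4)

From the two frames, the purple cylinder sits at roughly (9.7, 7.9) before and (12.2, 6.5) after.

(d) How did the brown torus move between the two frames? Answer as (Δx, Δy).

(-0.2, -0.6)

The brown torus started near (9.2, 5.7) and ended near (9.0, 5.1).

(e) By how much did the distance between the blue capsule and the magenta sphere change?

-0.8

Before: roughly 6.8 units apart; after: 6.0. That's 0.8 units closer together.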